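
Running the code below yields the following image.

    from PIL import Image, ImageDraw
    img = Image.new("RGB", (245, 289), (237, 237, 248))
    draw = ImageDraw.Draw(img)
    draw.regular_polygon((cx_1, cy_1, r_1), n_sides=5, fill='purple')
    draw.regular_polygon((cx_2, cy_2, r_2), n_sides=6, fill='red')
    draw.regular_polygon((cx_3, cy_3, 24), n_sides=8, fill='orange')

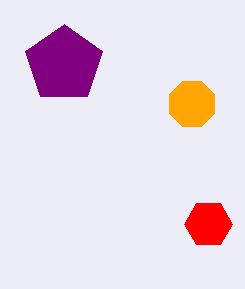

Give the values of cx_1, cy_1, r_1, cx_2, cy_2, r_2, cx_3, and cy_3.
cx_1 = 64, cy_1 = 64, r_1 = 40, cx_2 = 208, cy_2 = 224, r_2 = 24, cx_3 = 192, cy_3 = 104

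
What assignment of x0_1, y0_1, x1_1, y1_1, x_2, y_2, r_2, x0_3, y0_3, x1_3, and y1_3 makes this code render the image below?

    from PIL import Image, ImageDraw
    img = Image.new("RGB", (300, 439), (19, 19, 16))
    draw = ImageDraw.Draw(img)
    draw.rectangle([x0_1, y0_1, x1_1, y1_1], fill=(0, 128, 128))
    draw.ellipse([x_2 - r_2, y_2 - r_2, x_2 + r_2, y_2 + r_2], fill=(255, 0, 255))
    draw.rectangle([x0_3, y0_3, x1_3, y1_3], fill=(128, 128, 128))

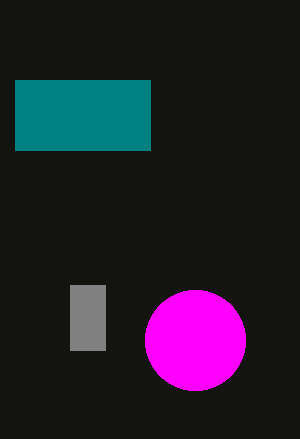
x0_1 = 15
y0_1 = 80
x1_1 = 150
y1_1 = 150
x_2 = 195
y_2 = 340
r_2 = 50
x0_3 = 70
y0_3 = 285
x1_3 = 105
y1_3 = 350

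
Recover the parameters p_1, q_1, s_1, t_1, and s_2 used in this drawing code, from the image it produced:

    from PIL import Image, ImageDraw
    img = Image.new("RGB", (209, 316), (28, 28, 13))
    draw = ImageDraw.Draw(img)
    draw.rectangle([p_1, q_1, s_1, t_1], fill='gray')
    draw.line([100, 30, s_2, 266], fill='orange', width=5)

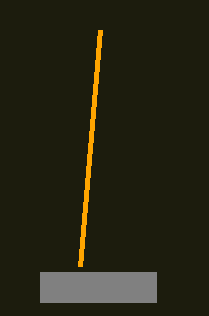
p_1 = 40
q_1 = 272
s_1 = 156
t_1 = 302
s_2 = 80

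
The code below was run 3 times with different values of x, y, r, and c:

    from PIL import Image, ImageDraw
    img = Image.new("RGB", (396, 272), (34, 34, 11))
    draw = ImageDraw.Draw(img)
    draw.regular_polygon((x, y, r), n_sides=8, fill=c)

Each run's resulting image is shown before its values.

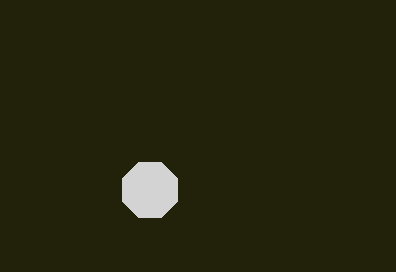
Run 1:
x = 150, y = 190, r = 30, c = 'lightgray'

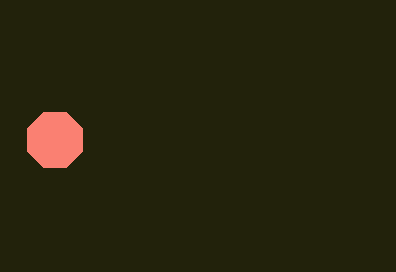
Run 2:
x = 55
y = 140
r = 30
c = 'salmon'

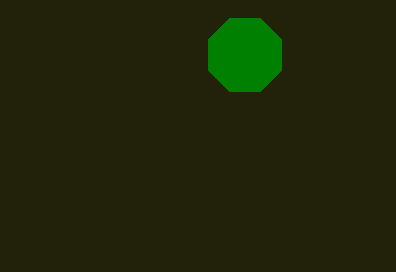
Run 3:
x = 245; y = 55; r = 40; c = 'green'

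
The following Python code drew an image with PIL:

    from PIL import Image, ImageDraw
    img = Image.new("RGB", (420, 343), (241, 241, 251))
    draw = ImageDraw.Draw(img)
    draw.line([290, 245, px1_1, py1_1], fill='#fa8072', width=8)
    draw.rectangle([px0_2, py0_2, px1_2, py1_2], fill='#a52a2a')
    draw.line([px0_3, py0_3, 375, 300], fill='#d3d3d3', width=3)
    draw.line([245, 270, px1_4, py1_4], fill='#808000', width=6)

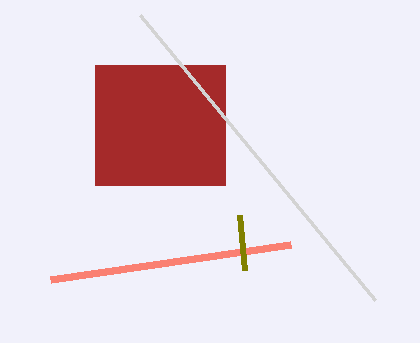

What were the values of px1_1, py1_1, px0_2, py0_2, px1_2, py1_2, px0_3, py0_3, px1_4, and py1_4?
px1_1 = 50, py1_1 = 280, px0_2 = 95, py0_2 = 65, px1_2 = 225, py1_2 = 185, px0_3 = 140, py0_3 = 15, px1_4 = 240, py1_4 = 215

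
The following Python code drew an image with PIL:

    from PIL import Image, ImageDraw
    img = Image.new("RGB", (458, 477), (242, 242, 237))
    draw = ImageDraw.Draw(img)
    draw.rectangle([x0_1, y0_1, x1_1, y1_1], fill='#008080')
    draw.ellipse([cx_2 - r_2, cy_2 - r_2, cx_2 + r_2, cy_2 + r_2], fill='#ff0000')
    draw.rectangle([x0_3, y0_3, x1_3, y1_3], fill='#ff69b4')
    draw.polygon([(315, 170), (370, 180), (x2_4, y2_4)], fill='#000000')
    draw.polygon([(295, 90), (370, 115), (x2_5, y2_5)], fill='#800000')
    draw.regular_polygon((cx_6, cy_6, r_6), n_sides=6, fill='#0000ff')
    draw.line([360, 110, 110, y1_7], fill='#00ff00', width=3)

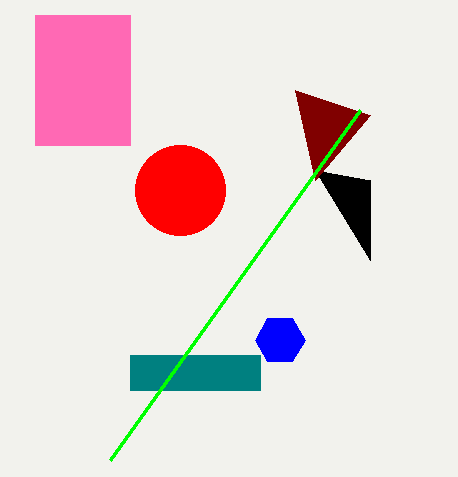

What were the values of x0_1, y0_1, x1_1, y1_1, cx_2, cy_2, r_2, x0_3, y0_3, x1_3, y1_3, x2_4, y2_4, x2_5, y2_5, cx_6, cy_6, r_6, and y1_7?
x0_1 = 130
y0_1 = 355
x1_1 = 260
y1_1 = 390
cx_2 = 180
cy_2 = 190
r_2 = 45
x0_3 = 35
y0_3 = 15
x1_3 = 130
y1_3 = 145
x2_4 = 370
y2_4 = 260
x2_5 = 315
y2_5 = 180
cx_6 = 280
cy_6 = 340
r_6 = 25
y1_7 = 460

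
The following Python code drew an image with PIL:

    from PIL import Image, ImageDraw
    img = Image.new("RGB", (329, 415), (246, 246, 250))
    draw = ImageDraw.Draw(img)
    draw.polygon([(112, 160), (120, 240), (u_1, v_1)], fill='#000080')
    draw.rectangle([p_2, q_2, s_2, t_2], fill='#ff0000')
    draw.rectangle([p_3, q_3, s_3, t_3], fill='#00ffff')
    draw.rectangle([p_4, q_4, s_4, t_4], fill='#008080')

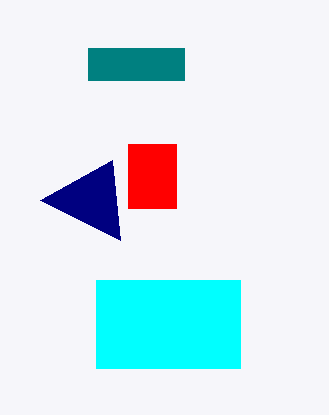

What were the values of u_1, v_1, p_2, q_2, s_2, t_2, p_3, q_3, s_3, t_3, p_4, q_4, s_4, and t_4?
u_1 = 40, v_1 = 200, p_2 = 128, q_2 = 144, s_2 = 176, t_2 = 208, p_3 = 96, q_3 = 280, s_3 = 240, t_3 = 368, p_4 = 88, q_4 = 48, s_4 = 184, t_4 = 80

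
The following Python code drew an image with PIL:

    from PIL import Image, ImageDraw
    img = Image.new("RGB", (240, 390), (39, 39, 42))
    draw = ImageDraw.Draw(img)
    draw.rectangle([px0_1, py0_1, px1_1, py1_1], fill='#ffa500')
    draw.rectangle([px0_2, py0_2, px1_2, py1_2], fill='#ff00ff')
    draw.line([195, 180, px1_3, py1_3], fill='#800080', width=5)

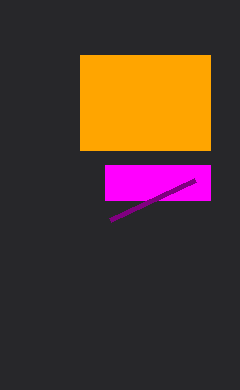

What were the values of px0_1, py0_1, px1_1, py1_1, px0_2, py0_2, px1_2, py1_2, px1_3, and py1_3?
px0_1 = 80, py0_1 = 55, px1_1 = 210, py1_1 = 150, px0_2 = 105, py0_2 = 165, px1_2 = 210, py1_2 = 200, px1_3 = 110, py1_3 = 220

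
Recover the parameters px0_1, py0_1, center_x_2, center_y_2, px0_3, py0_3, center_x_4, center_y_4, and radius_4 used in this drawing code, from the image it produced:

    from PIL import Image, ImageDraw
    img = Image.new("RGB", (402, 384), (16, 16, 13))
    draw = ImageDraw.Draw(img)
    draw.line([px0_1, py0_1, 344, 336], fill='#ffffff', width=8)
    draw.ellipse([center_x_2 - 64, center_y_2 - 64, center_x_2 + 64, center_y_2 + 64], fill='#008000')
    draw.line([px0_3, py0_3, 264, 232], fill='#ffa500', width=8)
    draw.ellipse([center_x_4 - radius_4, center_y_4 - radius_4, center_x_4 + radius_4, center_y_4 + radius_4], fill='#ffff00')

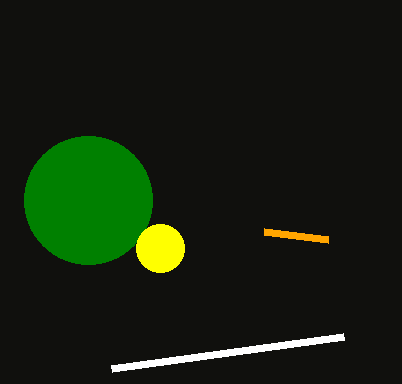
px0_1 = 112, py0_1 = 368, center_x_2 = 88, center_y_2 = 200, px0_3 = 328, py0_3 = 240, center_x_4 = 160, center_y_4 = 248, radius_4 = 24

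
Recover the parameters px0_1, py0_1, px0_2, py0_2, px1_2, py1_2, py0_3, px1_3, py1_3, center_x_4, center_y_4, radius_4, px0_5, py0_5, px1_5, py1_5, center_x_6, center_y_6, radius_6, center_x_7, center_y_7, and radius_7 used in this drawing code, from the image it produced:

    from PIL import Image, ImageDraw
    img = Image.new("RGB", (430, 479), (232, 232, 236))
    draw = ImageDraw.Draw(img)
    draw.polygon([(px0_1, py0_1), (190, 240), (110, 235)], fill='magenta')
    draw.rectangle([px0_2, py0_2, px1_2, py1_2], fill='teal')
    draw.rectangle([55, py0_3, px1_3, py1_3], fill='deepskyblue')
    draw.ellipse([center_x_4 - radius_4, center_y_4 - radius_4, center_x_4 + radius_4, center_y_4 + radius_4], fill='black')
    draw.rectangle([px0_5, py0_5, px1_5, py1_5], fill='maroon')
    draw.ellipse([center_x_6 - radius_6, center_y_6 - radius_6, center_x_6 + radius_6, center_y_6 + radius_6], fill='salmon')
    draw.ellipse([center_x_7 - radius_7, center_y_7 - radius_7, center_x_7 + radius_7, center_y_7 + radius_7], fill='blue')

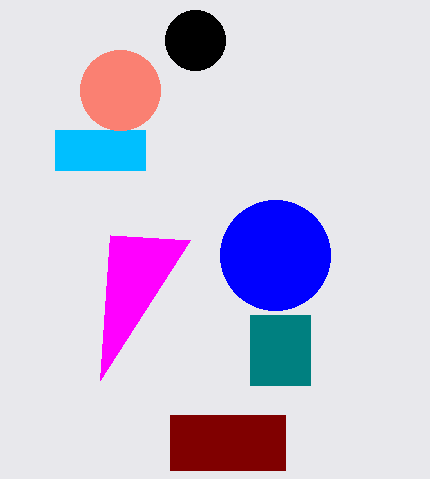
px0_1 = 100, py0_1 = 380, px0_2 = 250, py0_2 = 315, px1_2 = 310, py1_2 = 385, py0_3 = 130, px1_3 = 145, py1_3 = 170, center_x_4 = 195, center_y_4 = 40, radius_4 = 30, px0_5 = 170, py0_5 = 415, px1_5 = 285, py1_5 = 470, center_x_6 = 120, center_y_6 = 90, radius_6 = 40, center_x_7 = 275, center_y_7 = 255, radius_7 = 55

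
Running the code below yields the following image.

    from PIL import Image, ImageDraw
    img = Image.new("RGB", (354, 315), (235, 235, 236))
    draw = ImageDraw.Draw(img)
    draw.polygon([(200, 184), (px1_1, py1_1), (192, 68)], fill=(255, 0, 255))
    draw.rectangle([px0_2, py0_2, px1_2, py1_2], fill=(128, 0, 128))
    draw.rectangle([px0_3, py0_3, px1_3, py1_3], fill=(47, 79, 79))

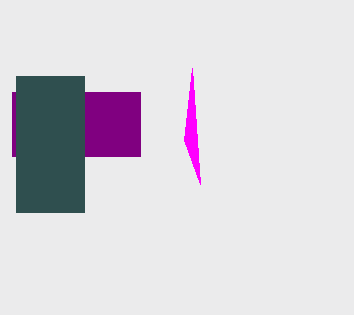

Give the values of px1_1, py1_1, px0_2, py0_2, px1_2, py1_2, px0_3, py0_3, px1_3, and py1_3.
px1_1 = 184, py1_1 = 140, px0_2 = 12, py0_2 = 92, px1_2 = 140, py1_2 = 156, px0_3 = 16, py0_3 = 76, px1_3 = 84, py1_3 = 212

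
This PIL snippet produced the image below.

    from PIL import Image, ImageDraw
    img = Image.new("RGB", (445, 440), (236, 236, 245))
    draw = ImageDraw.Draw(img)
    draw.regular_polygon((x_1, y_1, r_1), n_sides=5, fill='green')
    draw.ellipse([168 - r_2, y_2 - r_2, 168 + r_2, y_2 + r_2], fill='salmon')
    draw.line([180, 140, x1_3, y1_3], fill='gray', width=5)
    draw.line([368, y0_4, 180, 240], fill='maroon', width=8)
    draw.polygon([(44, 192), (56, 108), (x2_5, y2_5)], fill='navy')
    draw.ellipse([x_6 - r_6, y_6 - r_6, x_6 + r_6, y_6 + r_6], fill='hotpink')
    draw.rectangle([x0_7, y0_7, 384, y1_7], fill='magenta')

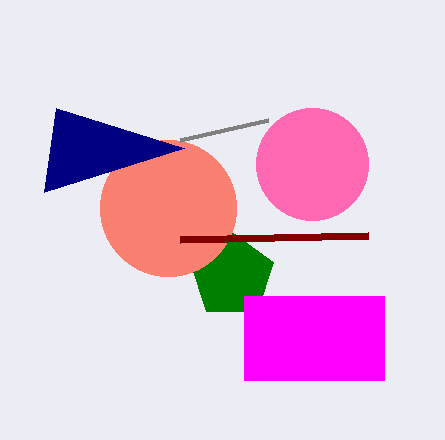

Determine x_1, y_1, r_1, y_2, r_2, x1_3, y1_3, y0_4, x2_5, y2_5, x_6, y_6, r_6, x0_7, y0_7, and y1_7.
x_1 = 232, y_1 = 276, r_1 = 44, y_2 = 208, r_2 = 68, x1_3 = 268, y1_3 = 120, y0_4 = 236, x2_5 = 184, y2_5 = 148, x_6 = 312, y_6 = 164, r_6 = 56, x0_7 = 244, y0_7 = 296, y1_7 = 380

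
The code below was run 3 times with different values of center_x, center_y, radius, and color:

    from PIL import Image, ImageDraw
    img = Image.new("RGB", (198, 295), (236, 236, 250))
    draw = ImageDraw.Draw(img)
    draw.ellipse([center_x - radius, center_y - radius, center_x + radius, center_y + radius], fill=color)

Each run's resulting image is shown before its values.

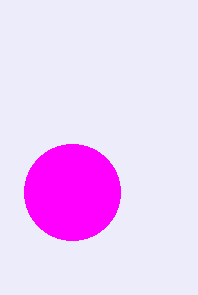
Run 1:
center_x = 72
center_y = 192
radius = 48
color = 'magenta'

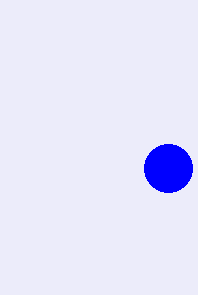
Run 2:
center_x = 168
center_y = 168
radius = 24
color = 'blue'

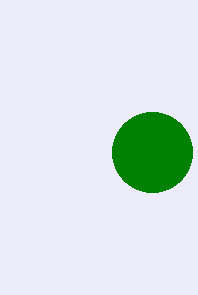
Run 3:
center_x = 152; center_y = 152; radius = 40; color = 'green'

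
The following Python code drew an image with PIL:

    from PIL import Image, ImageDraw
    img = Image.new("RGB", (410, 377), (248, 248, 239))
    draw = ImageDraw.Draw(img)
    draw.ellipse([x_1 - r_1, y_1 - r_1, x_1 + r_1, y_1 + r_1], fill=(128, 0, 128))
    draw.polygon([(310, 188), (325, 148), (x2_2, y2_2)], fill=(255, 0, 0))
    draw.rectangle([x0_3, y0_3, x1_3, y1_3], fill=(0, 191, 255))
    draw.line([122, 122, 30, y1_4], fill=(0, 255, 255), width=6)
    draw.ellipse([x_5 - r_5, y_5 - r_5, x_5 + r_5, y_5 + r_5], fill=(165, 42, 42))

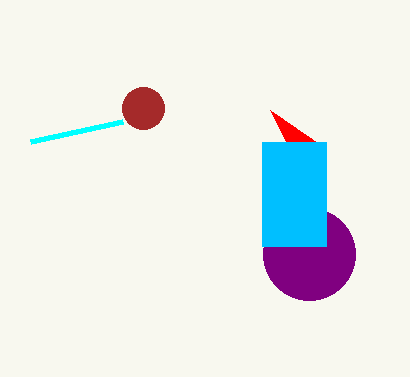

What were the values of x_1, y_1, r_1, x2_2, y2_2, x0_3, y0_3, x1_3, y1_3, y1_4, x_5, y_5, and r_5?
x_1 = 309; y_1 = 254; r_1 = 46; x2_2 = 270; y2_2 = 110; x0_3 = 262; y0_3 = 142; x1_3 = 326; y1_3 = 246; y1_4 = 142; x_5 = 143; y_5 = 108; r_5 = 21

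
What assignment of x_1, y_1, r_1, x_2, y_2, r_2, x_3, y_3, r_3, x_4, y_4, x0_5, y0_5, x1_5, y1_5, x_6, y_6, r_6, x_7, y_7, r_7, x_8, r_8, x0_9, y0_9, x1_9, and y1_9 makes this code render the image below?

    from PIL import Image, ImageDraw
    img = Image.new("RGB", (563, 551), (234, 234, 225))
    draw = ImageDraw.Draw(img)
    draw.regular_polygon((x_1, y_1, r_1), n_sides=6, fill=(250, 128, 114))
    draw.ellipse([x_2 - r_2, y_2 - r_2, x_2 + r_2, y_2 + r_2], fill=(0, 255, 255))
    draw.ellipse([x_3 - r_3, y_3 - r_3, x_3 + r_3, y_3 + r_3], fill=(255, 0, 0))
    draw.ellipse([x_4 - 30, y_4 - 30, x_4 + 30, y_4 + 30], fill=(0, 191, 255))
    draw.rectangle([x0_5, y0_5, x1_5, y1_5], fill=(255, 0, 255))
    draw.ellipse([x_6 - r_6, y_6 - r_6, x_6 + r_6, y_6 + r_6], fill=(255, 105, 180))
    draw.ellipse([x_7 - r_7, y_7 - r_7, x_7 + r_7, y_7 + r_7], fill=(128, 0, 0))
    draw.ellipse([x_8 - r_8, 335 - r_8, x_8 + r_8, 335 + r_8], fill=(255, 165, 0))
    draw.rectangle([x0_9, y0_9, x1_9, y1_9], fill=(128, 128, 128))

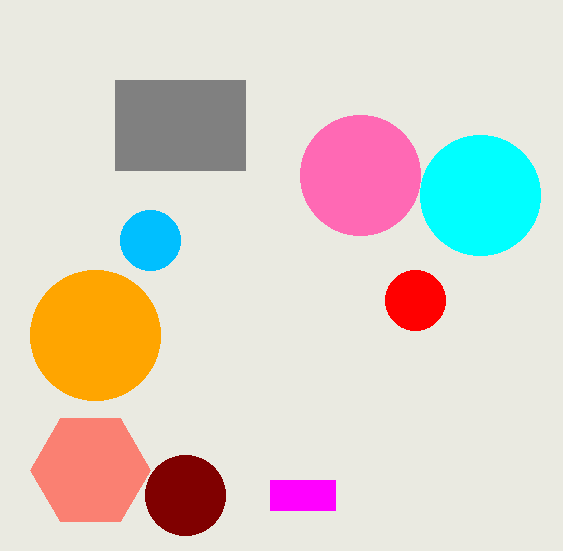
x_1 = 90
y_1 = 470
r_1 = 60
x_2 = 480
y_2 = 195
r_2 = 60
x_3 = 415
y_3 = 300
r_3 = 30
x_4 = 150
y_4 = 240
x0_5 = 270
y0_5 = 480
x1_5 = 335
y1_5 = 510
x_6 = 360
y_6 = 175
r_6 = 60
x_7 = 185
y_7 = 495
r_7 = 40
x_8 = 95
r_8 = 65
x0_9 = 115
y0_9 = 80
x1_9 = 245
y1_9 = 170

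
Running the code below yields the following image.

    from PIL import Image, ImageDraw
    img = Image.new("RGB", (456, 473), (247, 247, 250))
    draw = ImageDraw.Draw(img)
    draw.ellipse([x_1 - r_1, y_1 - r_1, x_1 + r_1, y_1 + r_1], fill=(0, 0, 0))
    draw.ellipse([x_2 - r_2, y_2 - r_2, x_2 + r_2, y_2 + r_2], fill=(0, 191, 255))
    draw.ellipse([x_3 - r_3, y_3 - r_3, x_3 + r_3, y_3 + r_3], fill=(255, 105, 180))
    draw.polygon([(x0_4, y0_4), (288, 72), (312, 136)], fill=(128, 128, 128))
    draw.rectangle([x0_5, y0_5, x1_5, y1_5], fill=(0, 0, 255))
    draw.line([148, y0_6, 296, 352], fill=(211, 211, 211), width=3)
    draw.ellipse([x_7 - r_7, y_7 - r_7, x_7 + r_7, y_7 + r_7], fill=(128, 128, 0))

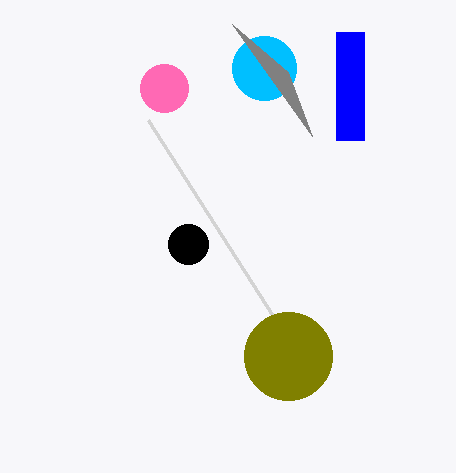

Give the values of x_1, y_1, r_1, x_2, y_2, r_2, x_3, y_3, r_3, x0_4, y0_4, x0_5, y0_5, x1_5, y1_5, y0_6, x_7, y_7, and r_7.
x_1 = 188; y_1 = 244; r_1 = 20; x_2 = 264; y_2 = 68; r_2 = 32; x_3 = 164; y_3 = 88; r_3 = 24; x0_4 = 232; y0_4 = 24; x0_5 = 336; y0_5 = 32; x1_5 = 364; y1_5 = 140; y0_6 = 120; x_7 = 288; y_7 = 356; r_7 = 44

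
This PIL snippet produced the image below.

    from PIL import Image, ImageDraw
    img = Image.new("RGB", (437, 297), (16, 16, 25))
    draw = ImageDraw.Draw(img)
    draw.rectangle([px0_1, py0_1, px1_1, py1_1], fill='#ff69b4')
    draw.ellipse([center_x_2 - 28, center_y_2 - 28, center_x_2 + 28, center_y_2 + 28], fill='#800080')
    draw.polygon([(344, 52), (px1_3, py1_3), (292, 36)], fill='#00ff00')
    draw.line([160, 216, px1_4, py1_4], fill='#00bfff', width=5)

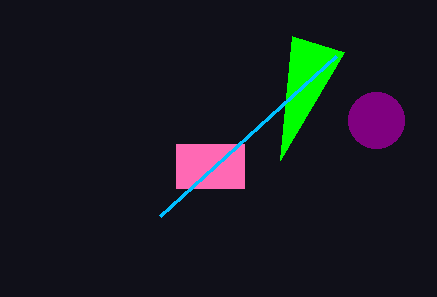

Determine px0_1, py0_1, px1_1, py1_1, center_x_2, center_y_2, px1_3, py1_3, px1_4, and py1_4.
px0_1 = 176, py0_1 = 144, px1_1 = 244, py1_1 = 188, center_x_2 = 376, center_y_2 = 120, px1_3 = 280, py1_3 = 160, px1_4 = 336, py1_4 = 56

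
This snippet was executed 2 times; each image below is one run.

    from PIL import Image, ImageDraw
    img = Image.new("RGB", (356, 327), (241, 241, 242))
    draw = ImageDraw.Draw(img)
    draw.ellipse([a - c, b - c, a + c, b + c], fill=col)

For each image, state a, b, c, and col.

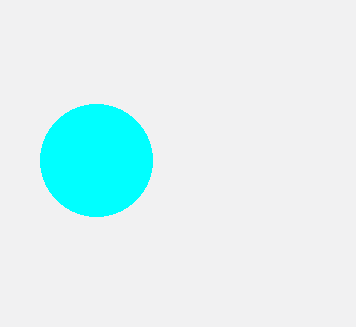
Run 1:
a = 96; b = 160; c = 56; col = 'cyan'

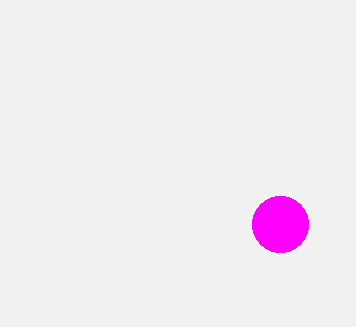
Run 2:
a = 280, b = 224, c = 28, col = 'magenta'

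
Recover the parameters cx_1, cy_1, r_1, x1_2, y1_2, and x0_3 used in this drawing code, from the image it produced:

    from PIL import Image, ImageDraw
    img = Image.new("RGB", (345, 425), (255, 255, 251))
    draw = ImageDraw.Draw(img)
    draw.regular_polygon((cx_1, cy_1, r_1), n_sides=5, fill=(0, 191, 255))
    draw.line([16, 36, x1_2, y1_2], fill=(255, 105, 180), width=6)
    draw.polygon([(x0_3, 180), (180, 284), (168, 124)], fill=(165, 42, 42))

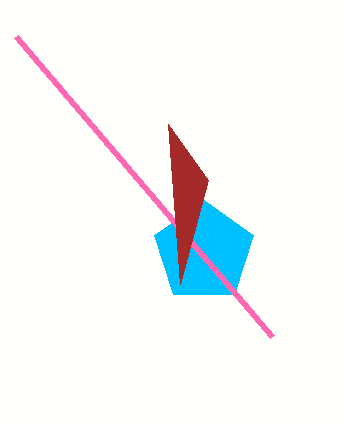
cx_1 = 204
cy_1 = 252
r_1 = 52
x1_2 = 272
y1_2 = 336
x0_3 = 208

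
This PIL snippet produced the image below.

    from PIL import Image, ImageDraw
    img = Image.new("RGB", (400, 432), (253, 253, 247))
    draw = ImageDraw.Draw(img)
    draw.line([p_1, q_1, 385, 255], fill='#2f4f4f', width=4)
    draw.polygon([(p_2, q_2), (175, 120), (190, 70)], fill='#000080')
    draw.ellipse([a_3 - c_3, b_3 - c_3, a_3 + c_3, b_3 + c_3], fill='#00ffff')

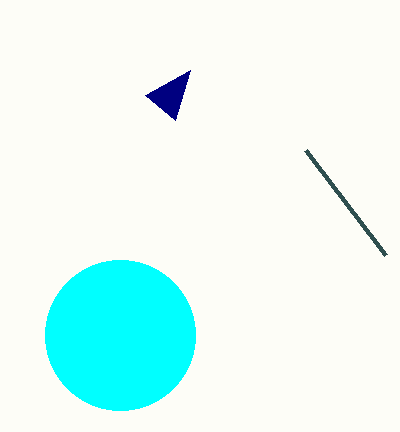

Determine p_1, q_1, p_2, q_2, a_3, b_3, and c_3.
p_1 = 305
q_1 = 150
p_2 = 145
q_2 = 95
a_3 = 120
b_3 = 335
c_3 = 75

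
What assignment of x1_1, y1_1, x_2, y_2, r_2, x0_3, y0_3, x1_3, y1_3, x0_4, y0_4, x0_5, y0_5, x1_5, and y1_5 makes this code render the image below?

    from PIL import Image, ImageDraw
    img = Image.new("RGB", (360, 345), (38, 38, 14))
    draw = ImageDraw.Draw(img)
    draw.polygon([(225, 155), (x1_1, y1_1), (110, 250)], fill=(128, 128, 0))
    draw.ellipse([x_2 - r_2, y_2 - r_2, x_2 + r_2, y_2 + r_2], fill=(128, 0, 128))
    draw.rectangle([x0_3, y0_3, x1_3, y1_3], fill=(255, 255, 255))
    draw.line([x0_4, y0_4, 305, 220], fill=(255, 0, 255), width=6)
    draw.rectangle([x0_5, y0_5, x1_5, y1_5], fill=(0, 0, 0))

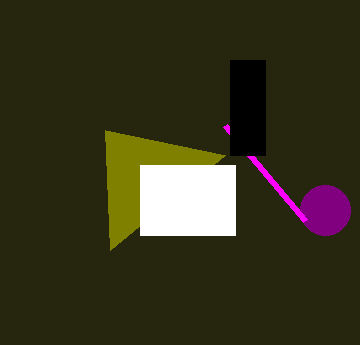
x1_1 = 105, y1_1 = 130, x_2 = 325, y_2 = 210, r_2 = 25, x0_3 = 140, y0_3 = 165, x1_3 = 235, y1_3 = 235, x0_4 = 225, y0_4 = 125, x0_5 = 230, y0_5 = 60, x1_5 = 265, y1_5 = 155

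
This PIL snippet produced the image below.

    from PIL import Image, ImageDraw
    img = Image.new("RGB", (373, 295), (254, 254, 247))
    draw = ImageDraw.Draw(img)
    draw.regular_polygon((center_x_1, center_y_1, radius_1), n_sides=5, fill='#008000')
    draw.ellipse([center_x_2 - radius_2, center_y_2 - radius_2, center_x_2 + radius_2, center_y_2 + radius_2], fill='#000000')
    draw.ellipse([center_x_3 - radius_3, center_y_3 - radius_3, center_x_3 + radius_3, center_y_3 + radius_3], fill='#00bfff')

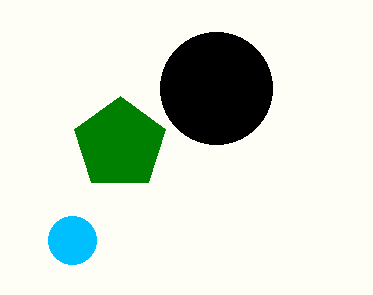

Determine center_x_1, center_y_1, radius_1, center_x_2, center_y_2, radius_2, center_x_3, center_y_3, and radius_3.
center_x_1 = 120, center_y_1 = 144, radius_1 = 48, center_x_2 = 216, center_y_2 = 88, radius_2 = 56, center_x_3 = 72, center_y_3 = 240, radius_3 = 24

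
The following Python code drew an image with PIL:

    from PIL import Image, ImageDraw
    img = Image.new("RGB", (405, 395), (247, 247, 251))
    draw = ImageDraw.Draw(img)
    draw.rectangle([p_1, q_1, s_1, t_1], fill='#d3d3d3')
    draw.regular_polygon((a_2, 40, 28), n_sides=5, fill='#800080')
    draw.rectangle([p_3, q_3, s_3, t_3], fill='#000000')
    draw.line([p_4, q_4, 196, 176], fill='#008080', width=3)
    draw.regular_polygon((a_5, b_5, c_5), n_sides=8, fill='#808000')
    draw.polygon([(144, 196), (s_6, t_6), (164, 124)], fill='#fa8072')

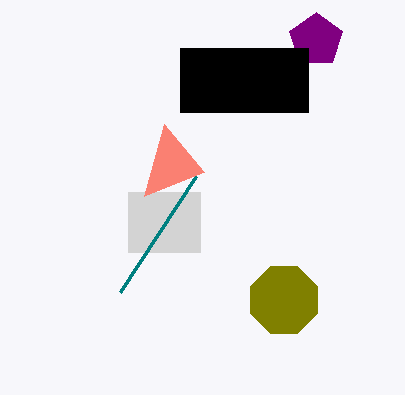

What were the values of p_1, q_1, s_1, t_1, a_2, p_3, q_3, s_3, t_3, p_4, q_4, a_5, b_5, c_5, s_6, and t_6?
p_1 = 128
q_1 = 192
s_1 = 200
t_1 = 252
a_2 = 316
p_3 = 180
q_3 = 48
s_3 = 308
t_3 = 112
p_4 = 120
q_4 = 292
a_5 = 284
b_5 = 300
c_5 = 36
s_6 = 204
t_6 = 172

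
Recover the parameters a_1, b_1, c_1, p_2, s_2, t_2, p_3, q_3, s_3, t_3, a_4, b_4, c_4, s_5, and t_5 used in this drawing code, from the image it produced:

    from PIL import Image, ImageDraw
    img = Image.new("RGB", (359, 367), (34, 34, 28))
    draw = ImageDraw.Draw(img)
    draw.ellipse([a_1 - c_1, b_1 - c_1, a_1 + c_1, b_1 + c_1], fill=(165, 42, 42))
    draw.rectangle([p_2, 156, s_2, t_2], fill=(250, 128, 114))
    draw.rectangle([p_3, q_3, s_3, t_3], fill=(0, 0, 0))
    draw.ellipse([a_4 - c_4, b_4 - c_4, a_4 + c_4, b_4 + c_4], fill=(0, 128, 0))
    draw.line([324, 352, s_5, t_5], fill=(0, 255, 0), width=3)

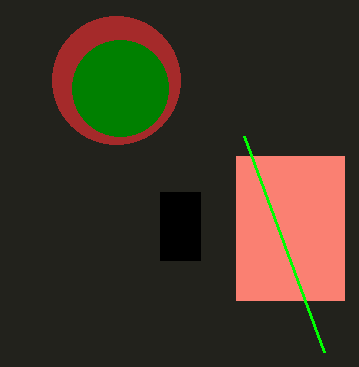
a_1 = 116, b_1 = 80, c_1 = 64, p_2 = 236, s_2 = 344, t_2 = 300, p_3 = 160, q_3 = 192, s_3 = 200, t_3 = 260, a_4 = 120, b_4 = 88, c_4 = 48, s_5 = 244, t_5 = 136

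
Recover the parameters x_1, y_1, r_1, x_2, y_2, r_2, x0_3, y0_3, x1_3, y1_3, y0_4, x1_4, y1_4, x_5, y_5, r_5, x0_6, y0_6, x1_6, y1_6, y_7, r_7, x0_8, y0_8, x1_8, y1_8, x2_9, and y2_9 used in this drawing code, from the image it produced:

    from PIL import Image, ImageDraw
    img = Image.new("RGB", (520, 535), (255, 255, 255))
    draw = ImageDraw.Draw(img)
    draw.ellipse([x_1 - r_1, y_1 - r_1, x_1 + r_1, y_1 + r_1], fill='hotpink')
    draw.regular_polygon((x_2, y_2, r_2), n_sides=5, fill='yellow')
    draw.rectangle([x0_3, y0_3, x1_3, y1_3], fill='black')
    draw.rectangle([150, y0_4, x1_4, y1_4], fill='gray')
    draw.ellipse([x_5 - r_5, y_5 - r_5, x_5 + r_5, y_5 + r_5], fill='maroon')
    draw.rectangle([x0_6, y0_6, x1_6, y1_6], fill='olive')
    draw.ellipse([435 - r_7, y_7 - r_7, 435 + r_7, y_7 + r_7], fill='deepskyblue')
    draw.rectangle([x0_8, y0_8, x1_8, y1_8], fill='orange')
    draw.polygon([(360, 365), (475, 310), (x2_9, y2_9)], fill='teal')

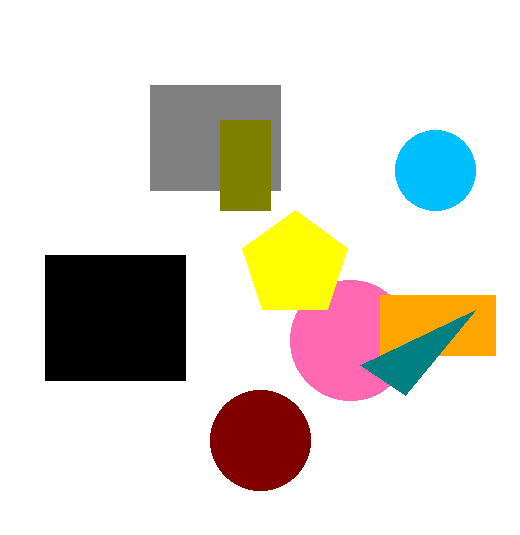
x_1 = 350; y_1 = 340; r_1 = 60; x_2 = 295; y_2 = 265; r_2 = 55; x0_3 = 45; y0_3 = 255; x1_3 = 185; y1_3 = 380; y0_4 = 85; x1_4 = 280; y1_4 = 190; x_5 = 260; y_5 = 440; r_5 = 50; x0_6 = 220; y0_6 = 120; x1_6 = 270; y1_6 = 210; y_7 = 170; r_7 = 40; x0_8 = 380; y0_8 = 295; x1_8 = 495; y1_8 = 355; x2_9 = 405; y2_9 = 395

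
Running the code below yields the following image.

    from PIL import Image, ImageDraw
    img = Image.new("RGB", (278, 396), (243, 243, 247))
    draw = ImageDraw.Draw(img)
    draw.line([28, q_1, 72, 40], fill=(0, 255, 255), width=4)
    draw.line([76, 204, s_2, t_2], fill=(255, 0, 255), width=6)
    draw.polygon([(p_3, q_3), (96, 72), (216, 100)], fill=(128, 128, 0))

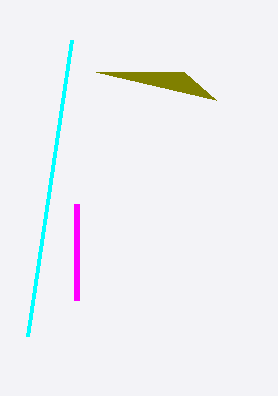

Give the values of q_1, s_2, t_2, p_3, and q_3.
q_1 = 336
s_2 = 76
t_2 = 300
p_3 = 184
q_3 = 72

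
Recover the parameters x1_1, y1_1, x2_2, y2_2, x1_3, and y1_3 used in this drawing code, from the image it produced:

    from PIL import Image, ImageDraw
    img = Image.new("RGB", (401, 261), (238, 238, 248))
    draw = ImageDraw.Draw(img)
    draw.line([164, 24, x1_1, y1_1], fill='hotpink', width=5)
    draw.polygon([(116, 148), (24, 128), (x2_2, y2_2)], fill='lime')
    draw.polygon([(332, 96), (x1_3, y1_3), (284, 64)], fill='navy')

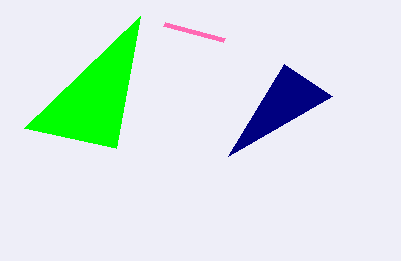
x1_1 = 224
y1_1 = 40
x2_2 = 140
y2_2 = 16
x1_3 = 228
y1_3 = 156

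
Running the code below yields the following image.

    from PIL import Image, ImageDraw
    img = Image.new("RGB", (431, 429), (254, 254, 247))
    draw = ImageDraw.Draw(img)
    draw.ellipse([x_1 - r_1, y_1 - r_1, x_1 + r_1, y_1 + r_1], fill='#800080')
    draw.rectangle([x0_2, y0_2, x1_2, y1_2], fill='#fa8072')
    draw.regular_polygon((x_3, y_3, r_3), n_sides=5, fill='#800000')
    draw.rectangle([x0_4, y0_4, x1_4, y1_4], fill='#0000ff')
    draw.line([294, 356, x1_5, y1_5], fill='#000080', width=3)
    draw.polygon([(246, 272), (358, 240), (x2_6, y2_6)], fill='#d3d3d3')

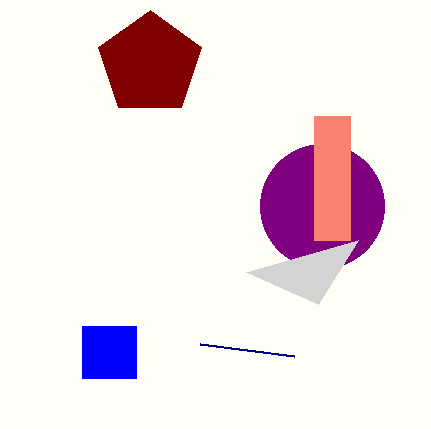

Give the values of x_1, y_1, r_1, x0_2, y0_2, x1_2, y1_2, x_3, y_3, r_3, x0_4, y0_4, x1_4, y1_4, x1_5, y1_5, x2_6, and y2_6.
x_1 = 322, y_1 = 206, r_1 = 62, x0_2 = 314, y0_2 = 116, x1_2 = 350, y1_2 = 240, x_3 = 150, y_3 = 64, r_3 = 54, x0_4 = 82, y0_4 = 326, x1_4 = 136, y1_4 = 378, x1_5 = 200, y1_5 = 344, x2_6 = 318, y2_6 = 304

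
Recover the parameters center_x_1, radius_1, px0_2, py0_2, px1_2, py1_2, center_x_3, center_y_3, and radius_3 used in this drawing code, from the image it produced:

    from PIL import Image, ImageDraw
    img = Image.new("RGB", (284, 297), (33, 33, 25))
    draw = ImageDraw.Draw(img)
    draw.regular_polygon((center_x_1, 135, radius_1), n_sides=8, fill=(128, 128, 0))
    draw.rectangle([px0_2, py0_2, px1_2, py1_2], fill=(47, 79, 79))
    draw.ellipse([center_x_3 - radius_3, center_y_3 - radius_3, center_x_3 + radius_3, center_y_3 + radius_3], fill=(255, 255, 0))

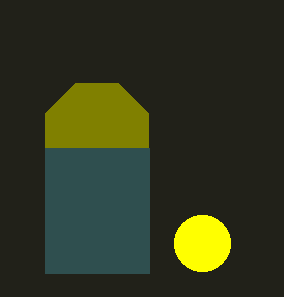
center_x_1 = 97; radius_1 = 56; px0_2 = 45; py0_2 = 148; px1_2 = 149; py1_2 = 273; center_x_3 = 202; center_y_3 = 243; radius_3 = 28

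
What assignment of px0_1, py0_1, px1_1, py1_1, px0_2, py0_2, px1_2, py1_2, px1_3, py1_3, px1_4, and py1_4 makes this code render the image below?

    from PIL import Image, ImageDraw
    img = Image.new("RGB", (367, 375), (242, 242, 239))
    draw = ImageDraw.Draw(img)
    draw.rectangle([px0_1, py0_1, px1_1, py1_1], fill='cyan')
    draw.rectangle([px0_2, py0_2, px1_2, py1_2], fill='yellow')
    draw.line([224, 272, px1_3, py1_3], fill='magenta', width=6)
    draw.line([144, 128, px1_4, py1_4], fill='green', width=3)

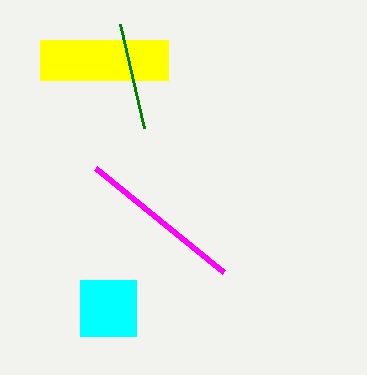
px0_1 = 80; py0_1 = 280; px1_1 = 136; py1_1 = 336; px0_2 = 40; py0_2 = 40; px1_2 = 168; py1_2 = 80; px1_3 = 96; py1_3 = 168; px1_4 = 120; py1_4 = 24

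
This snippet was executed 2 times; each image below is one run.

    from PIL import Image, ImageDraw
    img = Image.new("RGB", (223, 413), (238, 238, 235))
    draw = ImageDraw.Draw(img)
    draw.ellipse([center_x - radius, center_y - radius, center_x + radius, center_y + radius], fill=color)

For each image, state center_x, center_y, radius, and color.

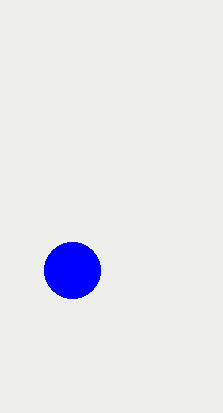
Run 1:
center_x = 72, center_y = 270, radius = 28, color = 'blue'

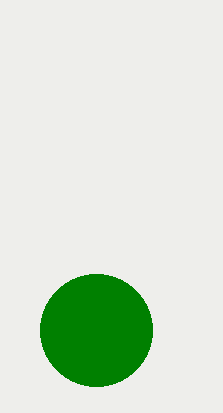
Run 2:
center_x = 96
center_y = 330
radius = 56
color = 'green'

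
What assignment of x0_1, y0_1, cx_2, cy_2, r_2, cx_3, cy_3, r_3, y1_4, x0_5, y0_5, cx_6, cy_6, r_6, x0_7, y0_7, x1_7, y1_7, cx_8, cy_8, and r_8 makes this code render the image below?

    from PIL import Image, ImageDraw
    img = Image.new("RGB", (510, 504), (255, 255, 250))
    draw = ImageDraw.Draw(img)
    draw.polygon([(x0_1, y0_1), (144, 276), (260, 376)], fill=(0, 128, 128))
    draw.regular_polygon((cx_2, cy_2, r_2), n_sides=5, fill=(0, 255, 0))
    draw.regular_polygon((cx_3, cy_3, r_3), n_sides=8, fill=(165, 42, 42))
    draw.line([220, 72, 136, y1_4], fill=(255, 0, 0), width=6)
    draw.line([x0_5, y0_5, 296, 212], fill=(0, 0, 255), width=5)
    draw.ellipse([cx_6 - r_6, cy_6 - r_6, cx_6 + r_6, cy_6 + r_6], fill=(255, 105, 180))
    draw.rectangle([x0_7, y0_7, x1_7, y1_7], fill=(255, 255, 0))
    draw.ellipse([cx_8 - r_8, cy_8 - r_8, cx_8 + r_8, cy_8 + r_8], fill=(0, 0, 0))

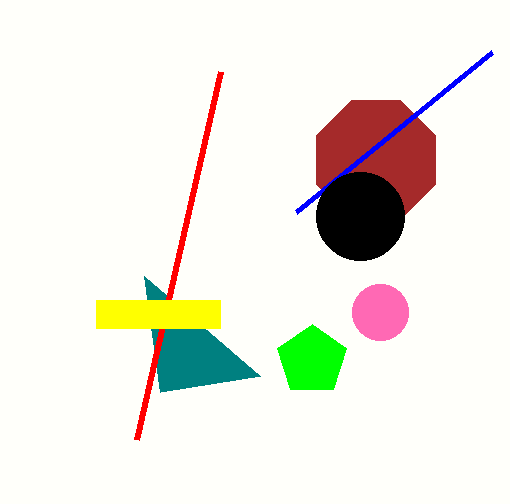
x0_1 = 160, y0_1 = 392, cx_2 = 312, cy_2 = 360, r_2 = 36, cx_3 = 376, cy_3 = 160, r_3 = 64, y1_4 = 440, x0_5 = 492, y0_5 = 52, cx_6 = 380, cy_6 = 312, r_6 = 28, x0_7 = 96, y0_7 = 300, x1_7 = 220, y1_7 = 328, cx_8 = 360, cy_8 = 216, r_8 = 44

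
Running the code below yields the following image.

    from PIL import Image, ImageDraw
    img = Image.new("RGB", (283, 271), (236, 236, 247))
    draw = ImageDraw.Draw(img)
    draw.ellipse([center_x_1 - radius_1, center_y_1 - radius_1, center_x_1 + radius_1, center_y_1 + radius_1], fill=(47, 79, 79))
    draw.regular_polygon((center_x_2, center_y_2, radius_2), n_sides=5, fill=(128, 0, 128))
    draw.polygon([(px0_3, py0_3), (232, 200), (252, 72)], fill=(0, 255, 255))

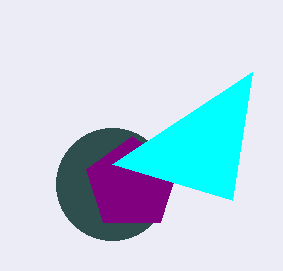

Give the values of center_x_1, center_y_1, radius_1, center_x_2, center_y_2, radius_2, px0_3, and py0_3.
center_x_1 = 112, center_y_1 = 184, radius_1 = 56, center_x_2 = 132, center_y_2 = 184, radius_2 = 48, px0_3 = 112, py0_3 = 164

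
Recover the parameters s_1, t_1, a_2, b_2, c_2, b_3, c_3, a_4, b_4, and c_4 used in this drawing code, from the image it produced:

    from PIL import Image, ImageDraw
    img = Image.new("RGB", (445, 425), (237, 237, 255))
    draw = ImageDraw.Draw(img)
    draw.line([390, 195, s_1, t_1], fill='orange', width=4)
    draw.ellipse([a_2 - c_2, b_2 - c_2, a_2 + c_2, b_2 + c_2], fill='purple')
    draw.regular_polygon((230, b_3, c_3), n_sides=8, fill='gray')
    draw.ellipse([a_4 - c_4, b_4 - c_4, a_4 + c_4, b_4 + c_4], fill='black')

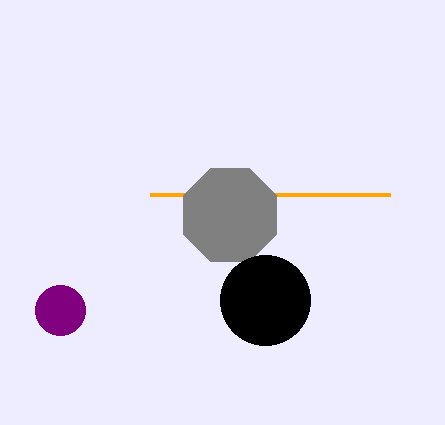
s_1 = 150; t_1 = 195; a_2 = 60; b_2 = 310; c_2 = 25; b_3 = 215; c_3 = 50; a_4 = 265; b_4 = 300; c_4 = 45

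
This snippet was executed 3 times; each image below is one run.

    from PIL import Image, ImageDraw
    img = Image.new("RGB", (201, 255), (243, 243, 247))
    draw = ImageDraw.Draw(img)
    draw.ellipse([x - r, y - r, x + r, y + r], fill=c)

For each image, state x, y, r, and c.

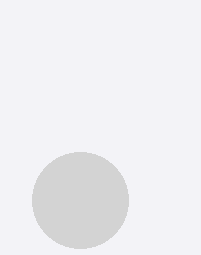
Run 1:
x = 80
y = 200
r = 48
c = 'lightgray'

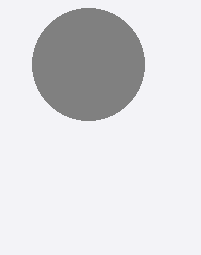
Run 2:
x = 88, y = 64, r = 56, c = 'gray'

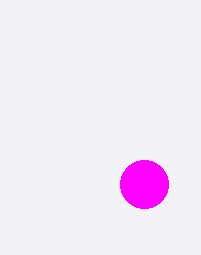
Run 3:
x = 144, y = 184, r = 24, c = 'magenta'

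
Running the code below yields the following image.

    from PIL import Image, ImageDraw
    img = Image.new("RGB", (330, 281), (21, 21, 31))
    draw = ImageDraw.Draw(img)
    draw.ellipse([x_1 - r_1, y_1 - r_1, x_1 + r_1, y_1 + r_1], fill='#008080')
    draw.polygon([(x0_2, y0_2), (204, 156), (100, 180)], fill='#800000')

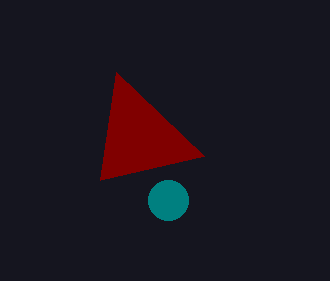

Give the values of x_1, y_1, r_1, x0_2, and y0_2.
x_1 = 168
y_1 = 200
r_1 = 20
x0_2 = 116
y0_2 = 72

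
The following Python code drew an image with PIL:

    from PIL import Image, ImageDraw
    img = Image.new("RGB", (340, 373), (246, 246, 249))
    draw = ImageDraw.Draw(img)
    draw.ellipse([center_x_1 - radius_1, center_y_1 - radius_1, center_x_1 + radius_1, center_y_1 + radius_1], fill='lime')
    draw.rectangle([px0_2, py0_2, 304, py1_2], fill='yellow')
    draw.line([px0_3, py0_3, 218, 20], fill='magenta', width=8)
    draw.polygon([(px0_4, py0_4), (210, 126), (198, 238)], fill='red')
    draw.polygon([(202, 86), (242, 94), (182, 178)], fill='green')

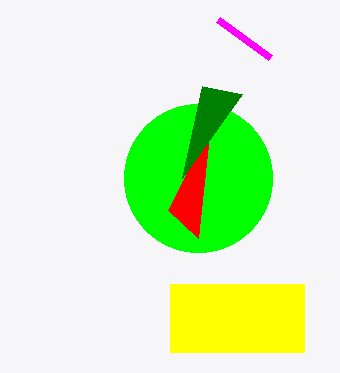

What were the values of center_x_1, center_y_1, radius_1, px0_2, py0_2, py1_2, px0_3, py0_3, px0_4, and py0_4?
center_x_1 = 198; center_y_1 = 178; radius_1 = 74; px0_2 = 170; py0_2 = 284; py1_2 = 352; px0_3 = 270; py0_3 = 58; px0_4 = 168; py0_4 = 210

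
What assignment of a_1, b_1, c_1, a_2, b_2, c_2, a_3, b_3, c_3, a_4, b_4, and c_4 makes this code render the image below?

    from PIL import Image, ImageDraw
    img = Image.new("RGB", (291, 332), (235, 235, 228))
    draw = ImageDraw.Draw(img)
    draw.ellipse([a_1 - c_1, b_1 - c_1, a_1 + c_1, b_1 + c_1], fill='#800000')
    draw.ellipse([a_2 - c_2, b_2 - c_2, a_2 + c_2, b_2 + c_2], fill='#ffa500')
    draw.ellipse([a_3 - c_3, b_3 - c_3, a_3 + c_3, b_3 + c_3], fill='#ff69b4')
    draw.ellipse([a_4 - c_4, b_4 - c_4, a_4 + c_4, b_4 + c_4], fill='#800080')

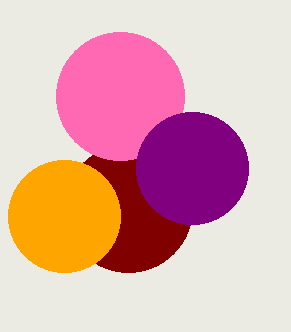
a_1 = 128
b_1 = 208
c_1 = 64
a_2 = 64
b_2 = 216
c_2 = 56
a_3 = 120
b_3 = 96
c_3 = 64
a_4 = 192
b_4 = 168
c_4 = 56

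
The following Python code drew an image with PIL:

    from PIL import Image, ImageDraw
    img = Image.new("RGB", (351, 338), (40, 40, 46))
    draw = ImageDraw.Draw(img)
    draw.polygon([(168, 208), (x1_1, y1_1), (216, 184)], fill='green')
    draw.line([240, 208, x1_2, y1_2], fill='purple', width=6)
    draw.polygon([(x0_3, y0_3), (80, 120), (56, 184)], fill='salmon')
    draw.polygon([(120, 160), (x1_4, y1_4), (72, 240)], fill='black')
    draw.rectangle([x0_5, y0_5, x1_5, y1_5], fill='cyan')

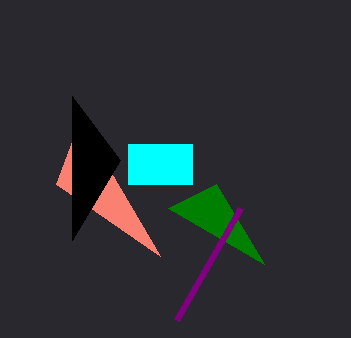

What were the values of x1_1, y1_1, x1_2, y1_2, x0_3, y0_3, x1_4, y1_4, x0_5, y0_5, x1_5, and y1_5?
x1_1 = 264; y1_1 = 264; x1_2 = 176; y1_2 = 320; x0_3 = 160; y0_3 = 256; x1_4 = 72; y1_4 = 96; x0_5 = 128; y0_5 = 144; x1_5 = 192; y1_5 = 184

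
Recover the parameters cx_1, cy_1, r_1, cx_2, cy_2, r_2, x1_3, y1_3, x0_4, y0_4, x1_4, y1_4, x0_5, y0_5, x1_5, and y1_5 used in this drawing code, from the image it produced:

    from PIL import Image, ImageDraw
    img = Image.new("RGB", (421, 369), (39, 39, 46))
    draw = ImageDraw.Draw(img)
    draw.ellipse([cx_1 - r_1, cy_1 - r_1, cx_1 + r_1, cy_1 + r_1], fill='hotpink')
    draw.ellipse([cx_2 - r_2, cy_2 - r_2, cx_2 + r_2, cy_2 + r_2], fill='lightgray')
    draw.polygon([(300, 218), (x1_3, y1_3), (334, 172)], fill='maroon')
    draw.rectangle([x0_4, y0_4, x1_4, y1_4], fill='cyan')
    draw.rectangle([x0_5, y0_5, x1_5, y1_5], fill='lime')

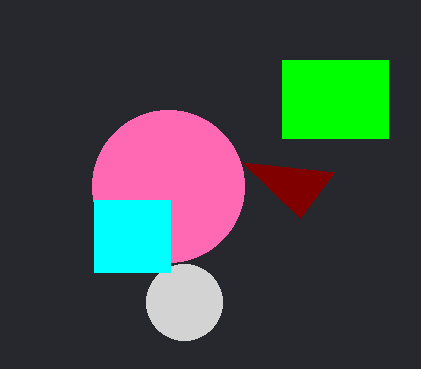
cx_1 = 168; cy_1 = 186; r_1 = 76; cx_2 = 184; cy_2 = 302; r_2 = 38; x1_3 = 242; y1_3 = 162; x0_4 = 94; y0_4 = 200; x1_4 = 170; y1_4 = 272; x0_5 = 282; y0_5 = 60; x1_5 = 388; y1_5 = 138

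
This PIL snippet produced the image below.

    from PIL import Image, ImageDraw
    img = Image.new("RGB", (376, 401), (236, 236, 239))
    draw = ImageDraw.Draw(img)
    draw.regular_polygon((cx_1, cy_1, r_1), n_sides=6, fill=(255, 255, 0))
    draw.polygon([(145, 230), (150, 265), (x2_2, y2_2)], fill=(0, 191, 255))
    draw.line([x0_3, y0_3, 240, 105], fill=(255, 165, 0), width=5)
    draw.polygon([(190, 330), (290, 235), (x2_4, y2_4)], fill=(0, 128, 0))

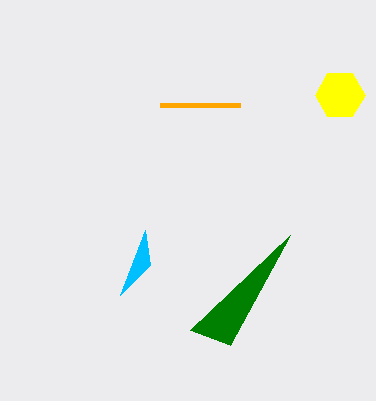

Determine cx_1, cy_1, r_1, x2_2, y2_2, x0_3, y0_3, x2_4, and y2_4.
cx_1 = 340
cy_1 = 95
r_1 = 25
x2_2 = 120
y2_2 = 295
x0_3 = 160
y0_3 = 105
x2_4 = 230
y2_4 = 345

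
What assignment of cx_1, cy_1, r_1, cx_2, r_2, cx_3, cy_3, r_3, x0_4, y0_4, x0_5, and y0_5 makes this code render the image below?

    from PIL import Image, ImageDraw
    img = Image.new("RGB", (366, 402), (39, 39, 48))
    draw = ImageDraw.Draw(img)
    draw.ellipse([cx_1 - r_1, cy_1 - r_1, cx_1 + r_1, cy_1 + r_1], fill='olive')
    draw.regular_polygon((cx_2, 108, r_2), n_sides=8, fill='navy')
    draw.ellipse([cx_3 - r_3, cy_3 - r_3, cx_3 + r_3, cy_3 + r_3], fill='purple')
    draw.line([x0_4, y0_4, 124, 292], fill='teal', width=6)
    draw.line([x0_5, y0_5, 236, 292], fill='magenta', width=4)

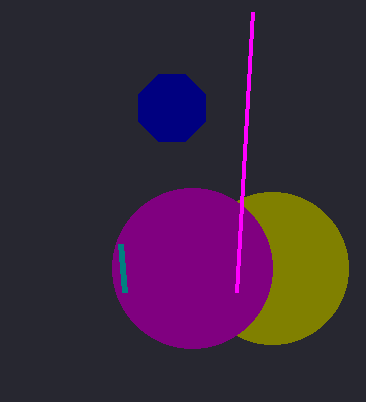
cx_1 = 272
cy_1 = 268
r_1 = 76
cx_2 = 172
r_2 = 36
cx_3 = 192
cy_3 = 268
r_3 = 80
x0_4 = 120
y0_4 = 244
x0_5 = 252
y0_5 = 12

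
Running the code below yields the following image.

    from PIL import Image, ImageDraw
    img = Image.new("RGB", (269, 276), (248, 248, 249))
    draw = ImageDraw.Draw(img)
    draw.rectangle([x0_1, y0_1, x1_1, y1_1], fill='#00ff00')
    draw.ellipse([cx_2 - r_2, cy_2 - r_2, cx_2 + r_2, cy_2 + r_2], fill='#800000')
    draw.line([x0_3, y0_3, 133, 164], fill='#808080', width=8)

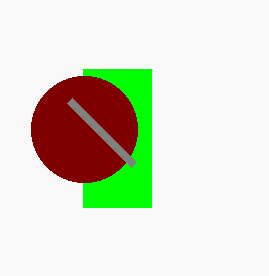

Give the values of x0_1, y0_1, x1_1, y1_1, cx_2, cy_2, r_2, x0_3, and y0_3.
x0_1 = 83; y0_1 = 69; x1_1 = 151; y1_1 = 207; cx_2 = 84; cy_2 = 129; r_2 = 53; x0_3 = 69; y0_3 = 100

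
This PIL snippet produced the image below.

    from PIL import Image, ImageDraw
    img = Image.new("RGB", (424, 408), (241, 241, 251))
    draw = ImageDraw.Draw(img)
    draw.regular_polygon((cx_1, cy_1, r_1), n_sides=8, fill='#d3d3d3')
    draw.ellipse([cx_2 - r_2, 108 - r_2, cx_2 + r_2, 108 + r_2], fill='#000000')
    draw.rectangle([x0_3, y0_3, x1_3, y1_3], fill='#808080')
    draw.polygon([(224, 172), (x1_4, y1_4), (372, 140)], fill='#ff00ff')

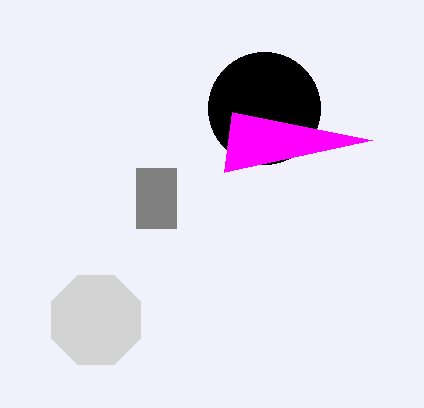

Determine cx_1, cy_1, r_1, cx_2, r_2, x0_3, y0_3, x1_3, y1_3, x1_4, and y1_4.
cx_1 = 96; cy_1 = 320; r_1 = 48; cx_2 = 264; r_2 = 56; x0_3 = 136; y0_3 = 168; x1_3 = 176; y1_3 = 228; x1_4 = 232; y1_4 = 112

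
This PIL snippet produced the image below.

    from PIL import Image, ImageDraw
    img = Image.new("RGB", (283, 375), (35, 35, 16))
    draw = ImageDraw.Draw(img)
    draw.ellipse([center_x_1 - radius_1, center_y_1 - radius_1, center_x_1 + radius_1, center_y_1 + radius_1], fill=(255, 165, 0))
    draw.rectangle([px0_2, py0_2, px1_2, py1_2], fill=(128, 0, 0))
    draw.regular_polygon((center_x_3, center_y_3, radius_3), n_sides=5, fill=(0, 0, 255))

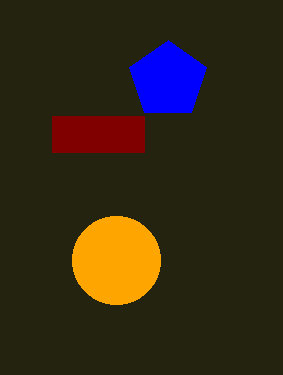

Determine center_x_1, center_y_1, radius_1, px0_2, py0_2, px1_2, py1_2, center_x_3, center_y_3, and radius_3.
center_x_1 = 116, center_y_1 = 260, radius_1 = 44, px0_2 = 52, py0_2 = 116, px1_2 = 144, py1_2 = 152, center_x_3 = 168, center_y_3 = 80, radius_3 = 40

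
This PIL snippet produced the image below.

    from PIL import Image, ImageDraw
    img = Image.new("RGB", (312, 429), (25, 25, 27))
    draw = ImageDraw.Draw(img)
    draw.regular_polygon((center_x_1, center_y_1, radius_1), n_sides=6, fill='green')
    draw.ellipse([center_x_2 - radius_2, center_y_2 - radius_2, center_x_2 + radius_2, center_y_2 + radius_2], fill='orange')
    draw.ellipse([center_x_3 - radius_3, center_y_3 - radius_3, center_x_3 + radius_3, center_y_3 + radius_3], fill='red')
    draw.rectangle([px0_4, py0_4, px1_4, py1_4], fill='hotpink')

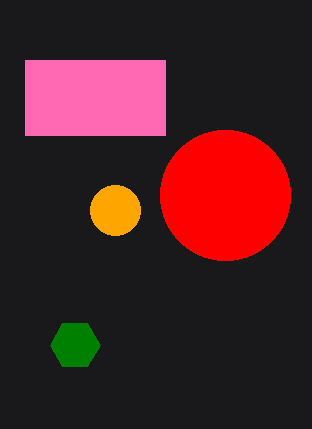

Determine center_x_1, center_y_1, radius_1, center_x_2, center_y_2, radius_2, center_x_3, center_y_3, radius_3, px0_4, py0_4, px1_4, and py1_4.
center_x_1 = 75; center_y_1 = 345; radius_1 = 25; center_x_2 = 115; center_y_2 = 210; radius_2 = 25; center_x_3 = 225; center_y_3 = 195; radius_3 = 65; px0_4 = 25; py0_4 = 60; px1_4 = 165; py1_4 = 135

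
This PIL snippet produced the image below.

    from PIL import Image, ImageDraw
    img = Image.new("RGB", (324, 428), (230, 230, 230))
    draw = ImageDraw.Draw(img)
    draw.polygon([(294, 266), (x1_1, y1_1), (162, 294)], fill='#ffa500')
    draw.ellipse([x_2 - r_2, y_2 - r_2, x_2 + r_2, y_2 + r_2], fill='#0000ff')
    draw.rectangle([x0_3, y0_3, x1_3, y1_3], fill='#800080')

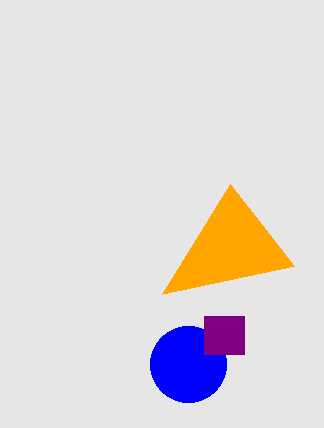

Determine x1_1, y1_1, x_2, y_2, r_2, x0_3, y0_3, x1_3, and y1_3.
x1_1 = 230; y1_1 = 184; x_2 = 188; y_2 = 364; r_2 = 38; x0_3 = 204; y0_3 = 316; x1_3 = 244; y1_3 = 354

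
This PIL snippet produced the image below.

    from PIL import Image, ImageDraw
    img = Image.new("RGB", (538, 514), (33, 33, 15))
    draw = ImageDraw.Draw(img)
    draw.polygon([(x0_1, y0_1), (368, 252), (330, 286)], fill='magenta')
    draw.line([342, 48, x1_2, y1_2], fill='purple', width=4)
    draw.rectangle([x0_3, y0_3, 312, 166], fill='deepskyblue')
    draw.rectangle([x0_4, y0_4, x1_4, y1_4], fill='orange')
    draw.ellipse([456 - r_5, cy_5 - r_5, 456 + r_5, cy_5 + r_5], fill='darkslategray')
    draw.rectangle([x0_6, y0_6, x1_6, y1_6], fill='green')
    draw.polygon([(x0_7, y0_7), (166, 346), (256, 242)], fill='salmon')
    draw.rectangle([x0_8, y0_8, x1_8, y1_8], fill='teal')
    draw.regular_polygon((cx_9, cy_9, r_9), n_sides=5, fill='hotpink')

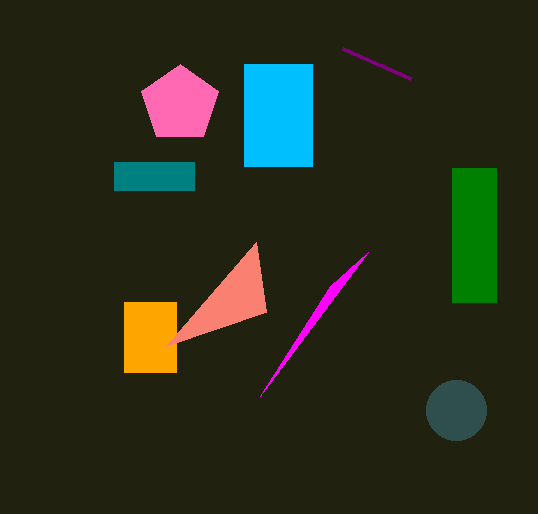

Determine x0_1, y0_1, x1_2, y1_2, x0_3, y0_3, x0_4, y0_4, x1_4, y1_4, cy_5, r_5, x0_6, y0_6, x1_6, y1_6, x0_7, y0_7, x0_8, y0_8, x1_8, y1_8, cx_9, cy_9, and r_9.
x0_1 = 260; y0_1 = 396; x1_2 = 410; y1_2 = 78; x0_3 = 244; y0_3 = 64; x0_4 = 124; y0_4 = 302; x1_4 = 176; y1_4 = 372; cy_5 = 410; r_5 = 30; x0_6 = 452; y0_6 = 168; x1_6 = 496; y1_6 = 302; x0_7 = 266; y0_7 = 312; x0_8 = 114; y0_8 = 162; x1_8 = 194; y1_8 = 190; cx_9 = 180; cy_9 = 104; r_9 = 40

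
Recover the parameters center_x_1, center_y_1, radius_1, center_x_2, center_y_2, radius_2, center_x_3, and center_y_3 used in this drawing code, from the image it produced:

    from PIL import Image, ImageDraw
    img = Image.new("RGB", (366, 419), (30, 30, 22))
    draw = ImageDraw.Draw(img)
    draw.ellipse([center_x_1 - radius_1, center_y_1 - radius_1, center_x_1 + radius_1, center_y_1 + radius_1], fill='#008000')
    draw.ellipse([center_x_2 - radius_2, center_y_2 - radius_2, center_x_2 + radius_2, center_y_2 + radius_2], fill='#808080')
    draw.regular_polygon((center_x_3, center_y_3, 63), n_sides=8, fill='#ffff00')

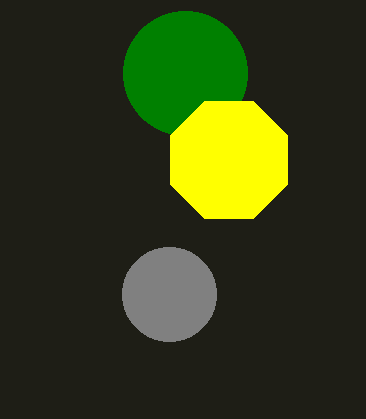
center_x_1 = 185, center_y_1 = 73, radius_1 = 62, center_x_2 = 169, center_y_2 = 294, radius_2 = 47, center_x_3 = 229, center_y_3 = 160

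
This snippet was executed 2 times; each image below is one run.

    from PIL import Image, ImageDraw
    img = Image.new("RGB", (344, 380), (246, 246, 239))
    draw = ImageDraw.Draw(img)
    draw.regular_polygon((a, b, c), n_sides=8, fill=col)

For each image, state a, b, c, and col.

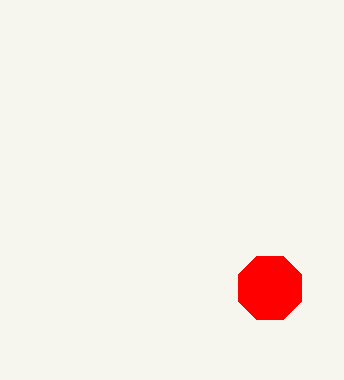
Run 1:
a = 270
b = 288
c = 34
col = 'red'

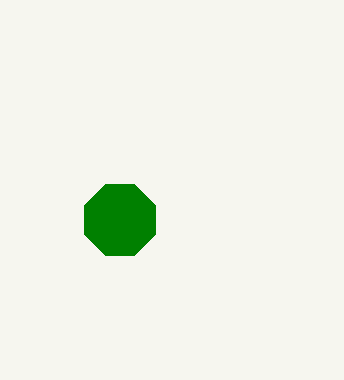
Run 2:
a = 120, b = 220, c = 38, col = 'green'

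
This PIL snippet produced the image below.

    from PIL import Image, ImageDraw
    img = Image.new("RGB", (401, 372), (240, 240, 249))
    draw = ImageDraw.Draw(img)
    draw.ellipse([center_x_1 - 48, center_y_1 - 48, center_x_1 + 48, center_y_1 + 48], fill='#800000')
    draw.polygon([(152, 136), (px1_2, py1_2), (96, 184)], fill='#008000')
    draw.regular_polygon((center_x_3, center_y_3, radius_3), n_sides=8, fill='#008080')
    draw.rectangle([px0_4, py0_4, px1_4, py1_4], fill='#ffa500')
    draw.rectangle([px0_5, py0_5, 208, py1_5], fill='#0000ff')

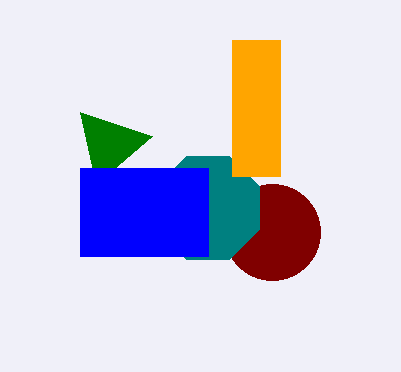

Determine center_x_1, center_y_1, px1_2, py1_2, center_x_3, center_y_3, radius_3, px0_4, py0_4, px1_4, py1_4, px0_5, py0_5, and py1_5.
center_x_1 = 272, center_y_1 = 232, px1_2 = 80, py1_2 = 112, center_x_3 = 208, center_y_3 = 208, radius_3 = 56, px0_4 = 232, py0_4 = 40, px1_4 = 280, py1_4 = 176, px0_5 = 80, py0_5 = 168, py1_5 = 256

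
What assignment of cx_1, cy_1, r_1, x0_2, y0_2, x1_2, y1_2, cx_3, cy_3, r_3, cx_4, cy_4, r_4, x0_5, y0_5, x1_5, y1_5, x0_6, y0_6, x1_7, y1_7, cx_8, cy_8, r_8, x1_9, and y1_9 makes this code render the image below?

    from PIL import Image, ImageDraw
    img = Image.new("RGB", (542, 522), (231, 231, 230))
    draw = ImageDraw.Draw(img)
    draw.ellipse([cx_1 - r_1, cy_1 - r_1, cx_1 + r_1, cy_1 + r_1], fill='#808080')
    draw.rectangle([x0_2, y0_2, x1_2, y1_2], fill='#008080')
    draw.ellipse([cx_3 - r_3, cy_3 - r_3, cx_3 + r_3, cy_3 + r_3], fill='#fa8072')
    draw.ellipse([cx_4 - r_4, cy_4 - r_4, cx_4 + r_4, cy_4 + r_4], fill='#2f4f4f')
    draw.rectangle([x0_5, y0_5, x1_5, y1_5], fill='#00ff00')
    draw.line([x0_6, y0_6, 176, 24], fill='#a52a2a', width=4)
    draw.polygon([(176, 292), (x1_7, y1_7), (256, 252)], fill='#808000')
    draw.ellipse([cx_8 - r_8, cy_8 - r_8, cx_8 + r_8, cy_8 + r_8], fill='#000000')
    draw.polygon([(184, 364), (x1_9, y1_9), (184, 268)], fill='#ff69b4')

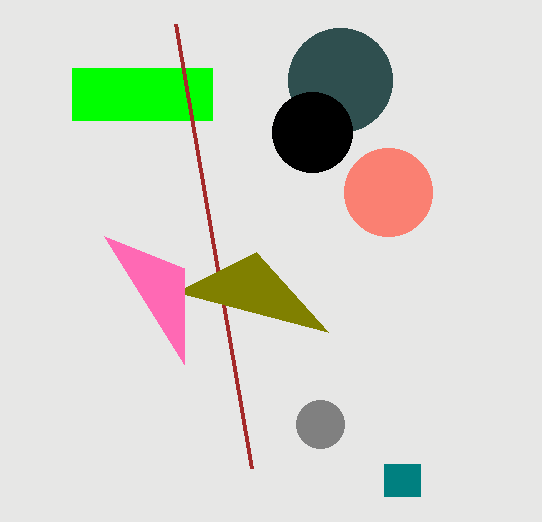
cx_1 = 320
cy_1 = 424
r_1 = 24
x0_2 = 384
y0_2 = 464
x1_2 = 420
y1_2 = 496
cx_3 = 388
cy_3 = 192
r_3 = 44
cx_4 = 340
cy_4 = 80
r_4 = 52
x0_5 = 72
y0_5 = 68
x1_5 = 212
y1_5 = 120
x0_6 = 252
y0_6 = 468
x1_7 = 328
y1_7 = 332
cx_8 = 312
cy_8 = 132
r_8 = 40
x1_9 = 104
y1_9 = 236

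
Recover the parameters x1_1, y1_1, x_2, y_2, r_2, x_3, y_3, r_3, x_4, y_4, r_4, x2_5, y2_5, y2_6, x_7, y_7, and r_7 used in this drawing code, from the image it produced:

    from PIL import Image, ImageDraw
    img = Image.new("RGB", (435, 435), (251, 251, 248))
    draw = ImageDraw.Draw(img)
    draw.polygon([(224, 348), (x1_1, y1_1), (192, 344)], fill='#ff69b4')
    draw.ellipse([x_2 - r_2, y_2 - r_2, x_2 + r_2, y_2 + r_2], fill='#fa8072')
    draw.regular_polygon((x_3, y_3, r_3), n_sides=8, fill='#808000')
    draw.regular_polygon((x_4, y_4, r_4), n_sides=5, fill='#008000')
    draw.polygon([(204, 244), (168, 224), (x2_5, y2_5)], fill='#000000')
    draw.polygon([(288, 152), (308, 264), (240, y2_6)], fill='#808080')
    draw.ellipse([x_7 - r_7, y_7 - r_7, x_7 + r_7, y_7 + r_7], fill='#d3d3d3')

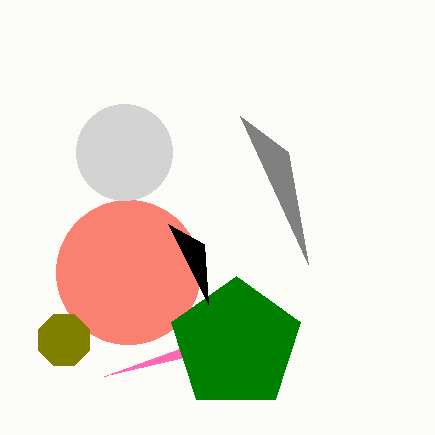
x1_1 = 104, y1_1 = 376, x_2 = 128, y_2 = 272, r_2 = 72, x_3 = 64, y_3 = 340, r_3 = 28, x_4 = 236, y_4 = 344, r_4 = 68, x2_5 = 208, y2_5 = 304, y2_6 = 116, x_7 = 124, y_7 = 152, r_7 = 48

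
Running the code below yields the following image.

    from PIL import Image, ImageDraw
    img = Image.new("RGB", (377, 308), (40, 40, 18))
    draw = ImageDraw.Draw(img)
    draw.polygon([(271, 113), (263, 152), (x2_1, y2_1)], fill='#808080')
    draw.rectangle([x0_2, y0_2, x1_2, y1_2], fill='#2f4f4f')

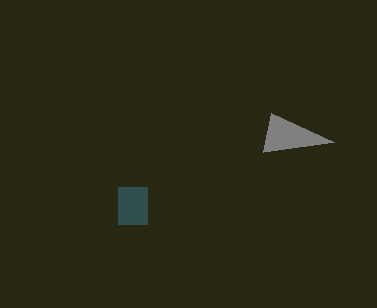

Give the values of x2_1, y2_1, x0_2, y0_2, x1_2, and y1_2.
x2_1 = 334, y2_1 = 142, x0_2 = 118, y0_2 = 187, x1_2 = 147, y1_2 = 224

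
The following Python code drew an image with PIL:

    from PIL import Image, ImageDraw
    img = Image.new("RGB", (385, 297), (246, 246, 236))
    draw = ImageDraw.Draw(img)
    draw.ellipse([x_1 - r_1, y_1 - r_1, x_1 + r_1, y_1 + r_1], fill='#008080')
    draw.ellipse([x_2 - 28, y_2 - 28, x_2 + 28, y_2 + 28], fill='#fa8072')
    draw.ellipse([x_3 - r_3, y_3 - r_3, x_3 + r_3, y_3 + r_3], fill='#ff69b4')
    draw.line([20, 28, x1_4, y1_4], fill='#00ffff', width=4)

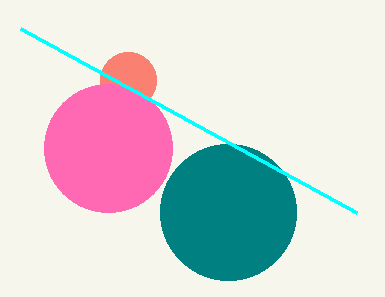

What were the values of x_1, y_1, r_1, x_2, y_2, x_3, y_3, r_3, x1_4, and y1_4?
x_1 = 228; y_1 = 212; r_1 = 68; x_2 = 128; y_2 = 80; x_3 = 108; y_3 = 148; r_3 = 64; x1_4 = 356; y1_4 = 212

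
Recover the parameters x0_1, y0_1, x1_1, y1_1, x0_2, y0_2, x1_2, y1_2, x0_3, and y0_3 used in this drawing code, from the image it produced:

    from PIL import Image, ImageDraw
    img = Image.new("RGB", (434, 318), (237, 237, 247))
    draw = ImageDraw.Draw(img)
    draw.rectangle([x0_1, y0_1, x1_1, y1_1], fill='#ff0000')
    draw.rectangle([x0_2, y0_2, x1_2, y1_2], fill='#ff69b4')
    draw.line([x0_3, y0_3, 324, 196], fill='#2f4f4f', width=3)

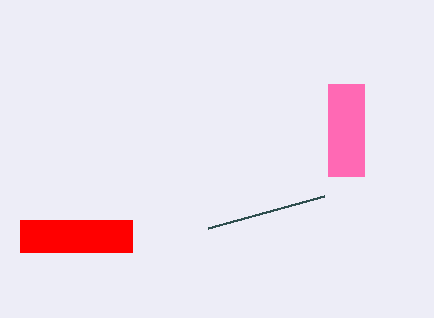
x0_1 = 20; y0_1 = 220; x1_1 = 132; y1_1 = 252; x0_2 = 328; y0_2 = 84; x1_2 = 364; y1_2 = 176; x0_3 = 208; y0_3 = 228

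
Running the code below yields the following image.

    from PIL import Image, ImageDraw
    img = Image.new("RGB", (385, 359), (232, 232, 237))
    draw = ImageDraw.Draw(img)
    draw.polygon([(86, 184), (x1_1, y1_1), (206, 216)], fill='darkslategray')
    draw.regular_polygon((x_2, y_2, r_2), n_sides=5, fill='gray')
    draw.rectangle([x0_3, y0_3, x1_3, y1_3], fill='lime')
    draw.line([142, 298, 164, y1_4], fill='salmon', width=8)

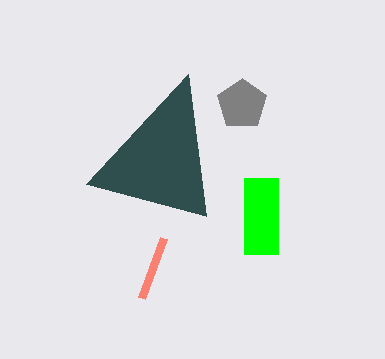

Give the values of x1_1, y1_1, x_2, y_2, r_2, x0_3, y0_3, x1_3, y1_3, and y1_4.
x1_1 = 188; y1_1 = 74; x_2 = 242; y_2 = 104; r_2 = 26; x0_3 = 244; y0_3 = 178; x1_3 = 278; y1_3 = 254; y1_4 = 238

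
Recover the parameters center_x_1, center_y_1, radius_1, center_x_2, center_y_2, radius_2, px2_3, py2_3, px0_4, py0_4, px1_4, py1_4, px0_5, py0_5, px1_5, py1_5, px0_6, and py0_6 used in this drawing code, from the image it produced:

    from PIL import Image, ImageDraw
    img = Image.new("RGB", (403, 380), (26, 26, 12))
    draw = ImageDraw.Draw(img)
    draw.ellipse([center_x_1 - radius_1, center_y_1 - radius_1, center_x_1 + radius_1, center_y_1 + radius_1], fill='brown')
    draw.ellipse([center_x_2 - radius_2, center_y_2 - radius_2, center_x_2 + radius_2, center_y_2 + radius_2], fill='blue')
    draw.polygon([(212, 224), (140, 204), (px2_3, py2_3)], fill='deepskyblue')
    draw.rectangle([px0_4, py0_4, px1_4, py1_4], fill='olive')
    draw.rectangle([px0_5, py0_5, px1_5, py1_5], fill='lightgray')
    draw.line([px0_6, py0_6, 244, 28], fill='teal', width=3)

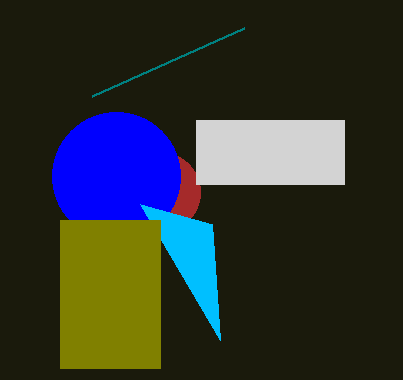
center_x_1 = 160; center_y_1 = 192; radius_1 = 40; center_x_2 = 116; center_y_2 = 176; radius_2 = 64; px2_3 = 220; py2_3 = 340; px0_4 = 60; py0_4 = 220; px1_4 = 160; py1_4 = 368; px0_5 = 196; py0_5 = 120; px1_5 = 344; py1_5 = 184; px0_6 = 92; py0_6 = 96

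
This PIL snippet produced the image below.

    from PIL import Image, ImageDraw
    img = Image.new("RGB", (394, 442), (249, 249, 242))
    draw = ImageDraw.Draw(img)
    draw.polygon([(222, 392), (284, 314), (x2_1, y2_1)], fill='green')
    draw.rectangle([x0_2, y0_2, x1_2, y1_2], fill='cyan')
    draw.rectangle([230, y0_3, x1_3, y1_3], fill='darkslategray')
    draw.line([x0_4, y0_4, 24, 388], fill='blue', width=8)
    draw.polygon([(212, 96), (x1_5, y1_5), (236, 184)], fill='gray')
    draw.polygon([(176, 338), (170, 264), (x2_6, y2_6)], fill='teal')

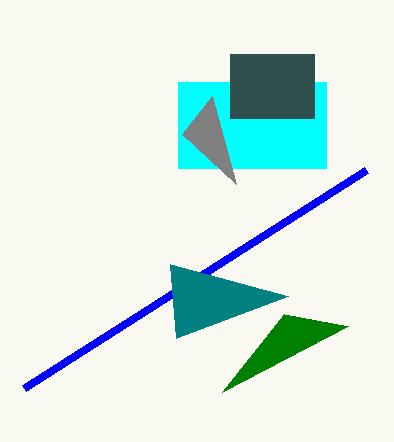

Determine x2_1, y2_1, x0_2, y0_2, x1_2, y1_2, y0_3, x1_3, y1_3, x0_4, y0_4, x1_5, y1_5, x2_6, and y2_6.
x2_1 = 348; y2_1 = 326; x0_2 = 178; y0_2 = 82; x1_2 = 326; y1_2 = 168; y0_3 = 54; x1_3 = 314; y1_3 = 118; x0_4 = 366; y0_4 = 170; x1_5 = 182; y1_5 = 134; x2_6 = 288; y2_6 = 296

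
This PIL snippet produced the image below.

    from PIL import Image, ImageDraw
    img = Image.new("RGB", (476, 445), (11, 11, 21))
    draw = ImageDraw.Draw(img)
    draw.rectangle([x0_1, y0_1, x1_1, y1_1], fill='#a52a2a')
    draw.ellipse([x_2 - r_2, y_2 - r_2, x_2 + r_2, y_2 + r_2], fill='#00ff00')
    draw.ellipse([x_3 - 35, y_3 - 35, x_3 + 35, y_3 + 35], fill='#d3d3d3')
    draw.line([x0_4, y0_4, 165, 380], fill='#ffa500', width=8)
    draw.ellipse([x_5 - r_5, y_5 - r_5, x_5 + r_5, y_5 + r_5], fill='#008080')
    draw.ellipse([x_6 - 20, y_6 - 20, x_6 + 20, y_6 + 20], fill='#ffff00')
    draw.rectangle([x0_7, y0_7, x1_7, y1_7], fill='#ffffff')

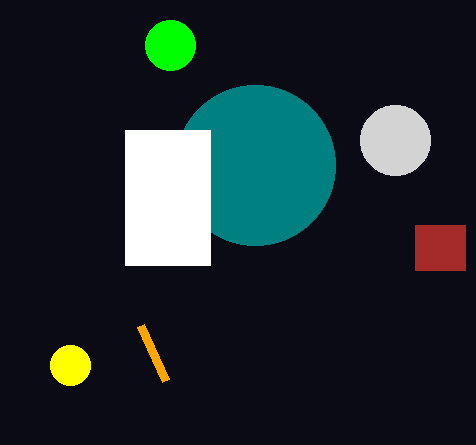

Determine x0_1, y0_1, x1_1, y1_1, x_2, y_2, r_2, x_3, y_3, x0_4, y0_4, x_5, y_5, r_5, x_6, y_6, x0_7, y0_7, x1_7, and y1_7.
x0_1 = 415; y0_1 = 225; x1_1 = 465; y1_1 = 270; x_2 = 170; y_2 = 45; r_2 = 25; x_3 = 395; y_3 = 140; x0_4 = 140; y0_4 = 325; x_5 = 255; y_5 = 165; r_5 = 80; x_6 = 70; y_6 = 365; x0_7 = 125; y0_7 = 130; x1_7 = 210; y1_7 = 265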